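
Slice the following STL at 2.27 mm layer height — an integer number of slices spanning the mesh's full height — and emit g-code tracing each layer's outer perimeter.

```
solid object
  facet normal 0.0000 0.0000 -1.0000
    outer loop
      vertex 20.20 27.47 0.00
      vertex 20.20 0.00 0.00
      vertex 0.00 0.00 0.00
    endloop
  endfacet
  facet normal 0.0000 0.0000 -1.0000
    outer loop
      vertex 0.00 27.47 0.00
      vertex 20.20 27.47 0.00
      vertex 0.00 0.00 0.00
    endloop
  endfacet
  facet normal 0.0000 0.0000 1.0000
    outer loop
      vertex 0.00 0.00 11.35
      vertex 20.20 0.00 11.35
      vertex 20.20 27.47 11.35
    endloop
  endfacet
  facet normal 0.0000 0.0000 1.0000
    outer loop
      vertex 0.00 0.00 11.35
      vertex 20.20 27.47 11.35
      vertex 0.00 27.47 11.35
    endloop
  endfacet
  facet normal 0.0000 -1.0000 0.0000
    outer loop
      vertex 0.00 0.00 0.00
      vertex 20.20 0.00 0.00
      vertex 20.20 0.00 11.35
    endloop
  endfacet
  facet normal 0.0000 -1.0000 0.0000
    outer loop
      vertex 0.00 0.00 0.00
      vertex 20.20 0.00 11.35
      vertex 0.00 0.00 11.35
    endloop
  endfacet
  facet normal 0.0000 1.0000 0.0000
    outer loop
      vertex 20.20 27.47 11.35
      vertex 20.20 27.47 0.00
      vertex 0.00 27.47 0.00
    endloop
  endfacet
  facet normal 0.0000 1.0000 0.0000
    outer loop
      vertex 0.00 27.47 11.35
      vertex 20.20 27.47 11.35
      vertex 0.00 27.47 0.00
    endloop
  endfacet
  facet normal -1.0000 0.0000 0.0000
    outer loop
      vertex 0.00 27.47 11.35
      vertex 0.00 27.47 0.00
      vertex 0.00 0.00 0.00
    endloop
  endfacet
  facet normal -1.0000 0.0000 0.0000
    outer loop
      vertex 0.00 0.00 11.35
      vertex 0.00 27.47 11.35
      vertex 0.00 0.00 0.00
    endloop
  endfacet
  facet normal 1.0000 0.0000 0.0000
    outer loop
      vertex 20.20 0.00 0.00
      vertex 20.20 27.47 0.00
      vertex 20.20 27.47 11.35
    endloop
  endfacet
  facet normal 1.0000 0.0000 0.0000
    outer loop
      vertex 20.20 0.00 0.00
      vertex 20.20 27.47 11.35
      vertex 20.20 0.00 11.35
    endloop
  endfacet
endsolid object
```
; perimeter-only toolpath
G21 ; units = mm
G90 ; absolute positioning
G28 ; home
; layer 1
G0 Z2.27
G0 X0.00 Y0.00
G1 X20.20 Y0.00
G1 X20.20 Y27.47
G1 X0.00 Y27.47
G1 X0.00 Y0.00
; layer 2
G0 Z4.54
G0 X0.00 Y0.00
G1 X20.20 Y0.00
G1 X20.20 Y27.47
G1 X0.00 Y27.47
G1 X0.00 Y0.00
; layer 3
G0 Z6.81
G0 X0.00 Y0.00
G1 X20.20 Y0.00
G1 X20.20 Y27.47
G1 X0.00 Y27.47
G1 X0.00 Y0.00
; layer 4
G0 Z9.08
G0 X0.00 Y0.00
G1 X20.20 Y0.00
G1 X20.20 Y27.47
G1 X0.00 Y27.47
G1 X0.00 Y0.00
; layer 5
G0 Z11.35
G0 X0.00 Y0.00
G1 X20.20 Y0.00
G1 X20.20 Y27.47
G1 X0.00 Y27.47
G1 X0.00 Y0.00
M2 ; end

The solid is a rectangular box, roughly 20.2 × 27.5 mm footprint and 11.3 mm tall. Slicing at Δz = 2.27 mm — 5 equal slices spanning the solid's height, so layer i sits at z = i·h/5 — gives 5 non-empty perimeters. Each is a 4-segment closed polygon; G0 lifts to the layer z and rapids to the start vertex, then G1 traces the edges.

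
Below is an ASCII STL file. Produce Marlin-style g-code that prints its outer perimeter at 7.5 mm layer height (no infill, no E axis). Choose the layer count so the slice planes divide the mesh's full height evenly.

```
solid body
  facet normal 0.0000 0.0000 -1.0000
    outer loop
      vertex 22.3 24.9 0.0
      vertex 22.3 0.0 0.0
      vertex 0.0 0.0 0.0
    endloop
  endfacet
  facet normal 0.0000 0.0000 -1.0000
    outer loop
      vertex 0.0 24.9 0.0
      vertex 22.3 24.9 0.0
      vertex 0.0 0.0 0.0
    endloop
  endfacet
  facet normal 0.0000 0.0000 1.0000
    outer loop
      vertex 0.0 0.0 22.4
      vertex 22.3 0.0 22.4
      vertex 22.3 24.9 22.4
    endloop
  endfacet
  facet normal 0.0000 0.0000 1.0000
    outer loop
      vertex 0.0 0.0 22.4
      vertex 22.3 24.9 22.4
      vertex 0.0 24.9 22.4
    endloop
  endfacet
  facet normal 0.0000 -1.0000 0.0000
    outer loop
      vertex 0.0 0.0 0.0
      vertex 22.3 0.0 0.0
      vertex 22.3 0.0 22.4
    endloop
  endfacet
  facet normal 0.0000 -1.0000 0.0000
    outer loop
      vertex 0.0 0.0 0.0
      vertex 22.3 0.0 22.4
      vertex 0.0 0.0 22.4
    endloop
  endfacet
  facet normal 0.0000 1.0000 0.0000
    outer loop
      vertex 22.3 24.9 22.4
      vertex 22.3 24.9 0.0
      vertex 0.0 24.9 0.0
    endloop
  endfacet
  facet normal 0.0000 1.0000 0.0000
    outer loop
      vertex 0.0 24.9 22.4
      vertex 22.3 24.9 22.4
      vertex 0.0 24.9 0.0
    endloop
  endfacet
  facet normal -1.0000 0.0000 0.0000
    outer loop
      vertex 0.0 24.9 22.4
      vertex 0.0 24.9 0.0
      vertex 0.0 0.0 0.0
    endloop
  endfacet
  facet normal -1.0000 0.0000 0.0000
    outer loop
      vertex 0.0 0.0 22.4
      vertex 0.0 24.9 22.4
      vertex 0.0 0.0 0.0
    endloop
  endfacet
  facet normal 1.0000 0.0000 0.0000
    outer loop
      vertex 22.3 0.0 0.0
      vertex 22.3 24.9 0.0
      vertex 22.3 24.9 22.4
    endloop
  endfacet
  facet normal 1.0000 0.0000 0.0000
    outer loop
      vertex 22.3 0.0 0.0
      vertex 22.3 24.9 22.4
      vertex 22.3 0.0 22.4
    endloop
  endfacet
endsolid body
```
; perimeter-only toolpath
G21 ; units = mm
G90 ; absolute positioning
G28 ; home
; layer 1
G0 Z7.5
G0 X0.0 Y0.0
G1 X22.3 Y0.0
G1 X22.3 Y24.9
G1 X0.0 Y24.9
G1 X0.0 Y0.0
; layer 2
G0 Z14.9
G0 X0.0 Y0.0
G1 X22.3 Y0.0
G1 X22.3 Y24.9
G1 X0.0 Y24.9
G1 X0.0 Y0.0
; layer 3
G0 Z22.4
G0 X0.0 Y0.0
G1 X22.3 Y0.0
G1 X22.3 Y24.9
G1 X0.0 Y24.9
G1 X0.0 Y0.0
M2 ; end

The solid is a rectangular box, roughly 22.3 × 24.9 mm footprint and 22.4 mm tall. Slicing at Δz = 7.5 mm — 3 equal slices spanning the solid's height, so layer i sits at z = i·h/3 — gives 3 non-empty perimeters. Each is a 4-segment closed polygon; G0 lifts to the layer z and rapids to the start vertex, then G1 traces the edges.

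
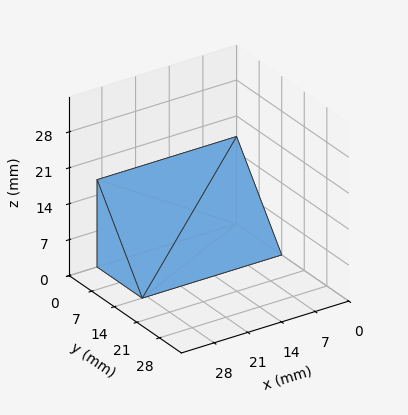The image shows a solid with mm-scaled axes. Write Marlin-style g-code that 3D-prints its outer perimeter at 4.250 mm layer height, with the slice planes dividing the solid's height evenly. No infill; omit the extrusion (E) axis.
Reading the render: the shape is a wedge (ramp): 29 × 14 mm base, rising to 17 mm along the y=0 edge and sloping linearly to z=0 at y=14 (dimensions read to the nearest mm from the axis ticks). For the g-code, the solid's height is divided into equal slices at the stated Δz and each level perimeter traced with G1 moves after a G0 lift.

; perimeter-only toolpath
G21 ; units = mm
G90 ; absolute positioning
G28 ; home
; layer 1
G0 Z4.250
G0 X0.000 Y0.000
G1 X29.000 Y0.000
G1 X29.000 Y10.500
G1 X0.000 Y10.500
G1 X0.000 Y0.000
; layer 2
G0 Z8.500
G0 X0.000 Y0.000
G1 X29.000 Y0.000
G1 X29.000 Y7.000
G1 X0.000 Y7.000
G1 X0.000 Y0.000
; layer 3
G0 Z12.750
G0 X0.000 Y0.000
G1 X29.000 Y0.000
G1 X29.000 Y3.500
G1 X0.000 Y3.500
G1 X0.000 Y0.000
M2 ; end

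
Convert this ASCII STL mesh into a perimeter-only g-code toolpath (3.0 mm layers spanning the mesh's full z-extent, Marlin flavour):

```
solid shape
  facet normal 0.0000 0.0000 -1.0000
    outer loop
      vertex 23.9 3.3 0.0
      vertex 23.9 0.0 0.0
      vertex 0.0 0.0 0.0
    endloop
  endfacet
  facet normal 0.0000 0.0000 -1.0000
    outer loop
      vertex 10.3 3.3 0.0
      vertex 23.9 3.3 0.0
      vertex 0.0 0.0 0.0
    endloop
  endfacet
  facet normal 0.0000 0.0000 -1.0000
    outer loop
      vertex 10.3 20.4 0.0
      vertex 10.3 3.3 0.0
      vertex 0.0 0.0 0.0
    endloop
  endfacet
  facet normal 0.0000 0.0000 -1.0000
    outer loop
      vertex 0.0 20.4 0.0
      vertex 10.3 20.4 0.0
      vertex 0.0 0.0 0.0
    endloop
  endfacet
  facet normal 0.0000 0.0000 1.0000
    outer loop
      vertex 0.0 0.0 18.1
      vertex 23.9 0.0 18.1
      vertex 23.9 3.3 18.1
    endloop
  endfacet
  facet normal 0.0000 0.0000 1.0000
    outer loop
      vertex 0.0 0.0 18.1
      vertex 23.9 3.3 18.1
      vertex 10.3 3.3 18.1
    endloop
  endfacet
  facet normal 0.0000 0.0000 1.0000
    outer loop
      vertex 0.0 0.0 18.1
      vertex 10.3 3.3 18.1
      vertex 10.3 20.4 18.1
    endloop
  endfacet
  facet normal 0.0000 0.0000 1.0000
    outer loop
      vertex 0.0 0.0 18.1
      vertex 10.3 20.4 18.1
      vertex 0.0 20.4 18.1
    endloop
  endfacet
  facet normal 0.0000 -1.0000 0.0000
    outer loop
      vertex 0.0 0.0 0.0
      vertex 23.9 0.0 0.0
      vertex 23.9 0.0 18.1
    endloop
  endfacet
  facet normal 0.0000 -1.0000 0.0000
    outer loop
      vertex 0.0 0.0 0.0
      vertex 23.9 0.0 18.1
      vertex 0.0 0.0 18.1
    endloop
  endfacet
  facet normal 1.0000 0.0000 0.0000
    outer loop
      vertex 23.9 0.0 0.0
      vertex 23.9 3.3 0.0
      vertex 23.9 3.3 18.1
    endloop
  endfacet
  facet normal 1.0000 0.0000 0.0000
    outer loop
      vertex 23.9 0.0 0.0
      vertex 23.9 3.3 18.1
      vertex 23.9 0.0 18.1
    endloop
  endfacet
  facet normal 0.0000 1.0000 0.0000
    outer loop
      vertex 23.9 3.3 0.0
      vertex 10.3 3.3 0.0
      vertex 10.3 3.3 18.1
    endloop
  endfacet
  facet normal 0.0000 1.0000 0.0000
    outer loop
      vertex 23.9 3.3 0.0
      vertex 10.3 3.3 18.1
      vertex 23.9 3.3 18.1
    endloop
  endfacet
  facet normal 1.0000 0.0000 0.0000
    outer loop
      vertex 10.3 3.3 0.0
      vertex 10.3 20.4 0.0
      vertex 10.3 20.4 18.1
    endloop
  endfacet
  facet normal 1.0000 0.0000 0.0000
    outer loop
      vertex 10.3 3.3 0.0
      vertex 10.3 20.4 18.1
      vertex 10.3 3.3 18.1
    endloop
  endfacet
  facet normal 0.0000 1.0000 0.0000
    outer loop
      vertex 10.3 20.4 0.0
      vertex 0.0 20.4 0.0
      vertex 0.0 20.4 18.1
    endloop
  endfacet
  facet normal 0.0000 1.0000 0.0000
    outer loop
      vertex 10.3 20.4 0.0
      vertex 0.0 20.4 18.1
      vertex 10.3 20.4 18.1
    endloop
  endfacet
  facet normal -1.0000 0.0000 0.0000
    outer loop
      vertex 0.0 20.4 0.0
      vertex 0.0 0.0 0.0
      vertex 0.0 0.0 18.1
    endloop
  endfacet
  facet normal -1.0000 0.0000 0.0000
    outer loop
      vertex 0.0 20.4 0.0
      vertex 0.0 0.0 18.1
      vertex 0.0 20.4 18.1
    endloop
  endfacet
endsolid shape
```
; perimeter-only toolpath
G21 ; units = mm
G90 ; absolute positioning
G28 ; home
; layer 1
G0 Z3.0
G0 X0.0 Y0.0
G1 X23.9 Y0.0
G1 X23.9 Y3.3
G1 X10.3 Y3.3
G1 X10.3 Y20.4
G1 X0.0 Y20.4
G1 X0.0 Y0.0
; layer 2
G0 Z6.0
G0 X0.0 Y0.0
G1 X23.9 Y0.0
G1 X23.9 Y3.3
G1 X10.3 Y3.3
G1 X10.3 Y20.4
G1 X0.0 Y20.4
G1 X0.0 Y0.0
; layer 3
G0 Z9.1
G0 X0.0 Y0.0
G1 X23.9 Y0.0
G1 X23.9 Y3.3
G1 X10.3 Y3.3
G1 X10.3 Y20.4
G1 X0.0 Y20.4
G1 X0.0 Y0.0
; layer 4
G0 Z12.1
G0 X0.0 Y0.0
G1 X23.9 Y0.0
G1 X23.9 Y3.3
G1 X10.3 Y3.3
G1 X10.3 Y20.4
G1 X0.0 Y20.4
G1 X0.0 Y0.0
; layer 5
G0 Z15.1
G0 X0.0 Y0.0
G1 X23.9 Y0.0
G1 X23.9 Y3.3
G1 X10.3 Y3.3
G1 X10.3 Y20.4
G1 X0.0 Y20.4
G1 X0.0 Y0.0
; layer 6
G0 Z18.1
G0 X0.0 Y0.0
G1 X23.9 Y0.0
G1 X23.9 Y3.3
G1 X10.3 Y3.3
G1 X10.3 Y20.4
G1 X0.0 Y20.4
G1 X0.0 Y0.0
M2 ; end

The solid is an L-shaped prism: outer 23.9 × 20.4 mm, arm thicknesses ≈ 3.3 mm (horizontal) and 10.3 mm (vertical), extruded 18.1 mm in z. Slicing at Δz = 3.0 mm — 6 equal slices spanning the solid's height, so layer i sits at z = i·h/6 — gives 6 non-empty perimeters. Each is a 6-segment closed polygon; G0 lifts to the layer z and rapids to the start vertex, then G1 traces the edges.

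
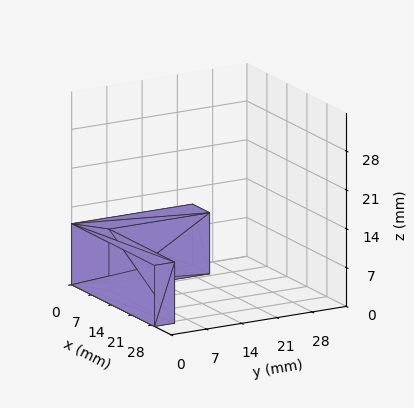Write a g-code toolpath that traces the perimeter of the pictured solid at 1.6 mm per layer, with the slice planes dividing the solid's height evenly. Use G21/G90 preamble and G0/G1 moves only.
Reading the render: the shape is an L-shaped prism: outer 29 × 24 mm, arm thicknesses ≈ 4 mm (horizontal) and 6 mm (vertical), extruded 11 mm in z (dimensions read to the nearest mm from the axis ticks). For the g-code, the solid's height is divided into equal slices at the stated Δz and each level perimeter traced with G1 moves after a G0 lift.

; perimeter-only toolpath
G21 ; units = mm
G90 ; absolute positioning
G28 ; home
; layer 1
G0 Z1.6
G0 X0.0 Y0.0
G1 X29.0 Y0.0
G1 X29.0 Y4.0
G1 X6.0 Y4.0
G1 X6.0 Y24.0
G1 X0.0 Y24.0
G1 X0.0 Y0.0
; layer 2
G0 Z3.1
G0 X0.0 Y0.0
G1 X29.0 Y0.0
G1 X29.0 Y4.0
G1 X6.0 Y4.0
G1 X6.0 Y24.0
G1 X0.0 Y24.0
G1 X0.0 Y0.0
; layer 3
G0 Z4.7
G0 X0.0 Y0.0
G1 X29.0 Y0.0
G1 X29.0 Y4.0
G1 X6.0 Y4.0
G1 X6.0 Y24.0
G1 X0.0 Y24.0
G1 X0.0 Y0.0
; layer 4
G0 Z6.3
G0 X0.0 Y0.0
G1 X29.0 Y0.0
G1 X29.0 Y4.0
G1 X6.0 Y4.0
G1 X6.0 Y24.0
G1 X0.0 Y24.0
G1 X0.0 Y0.0
; layer 5
G0 Z7.9
G0 X0.0 Y0.0
G1 X29.0 Y0.0
G1 X29.0 Y4.0
G1 X6.0 Y4.0
G1 X6.0 Y24.0
G1 X0.0 Y24.0
G1 X0.0 Y0.0
; layer 6
G0 Z9.4
G0 X0.0 Y0.0
G1 X29.0 Y0.0
G1 X29.0 Y4.0
G1 X6.0 Y4.0
G1 X6.0 Y24.0
G1 X0.0 Y24.0
G1 X0.0 Y0.0
; layer 7
G0 Z11.0
G0 X0.0 Y0.0
G1 X29.0 Y0.0
G1 X29.0 Y4.0
G1 X6.0 Y4.0
G1 X6.0 Y24.0
G1 X0.0 Y24.0
G1 X0.0 Y0.0
M2 ; end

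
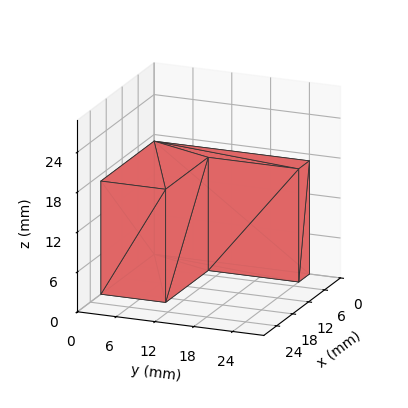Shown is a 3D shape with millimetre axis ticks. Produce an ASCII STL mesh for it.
Reading the render: the shape is an L-shaped prism: outer 20 × 24 mm, arm thicknesses ≈ 10 mm (horizontal) and 4 mm (vertical), extruded 17 mm in z (dimensions read to the nearest mm from the axis ticks). For the STL, each face is triangulated and given an outward normal.

solid part
  facet normal 0.0000 0.0000 -1.0000
    outer loop
      vertex 20.00 10.00 0.00
      vertex 20.00 0.00 0.00
      vertex 0.00 0.00 0.00
    endloop
  endfacet
  facet normal 0.0000 0.0000 -1.0000
    outer loop
      vertex 4.00 10.00 0.00
      vertex 20.00 10.00 0.00
      vertex 0.00 0.00 0.00
    endloop
  endfacet
  facet normal 0.0000 0.0000 -1.0000
    outer loop
      vertex 4.00 24.00 0.00
      vertex 4.00 10.00 0.00
      vertex 0.00 0.00 0.00
    endloop
  endfacet
  facet normal 0.0000 0.0000 -1.0000
    outer loop
      vertex 0.00 24.00 0.00
      vertex 4.00 24.00 0.00
      vertex 0.00 0.00 0.00
    endloop
  endfacet
  facet normal 0.0000 0.0000 1.0000
    outer loop
      vertex 0.00 0.00 17.00
      vertex 20.00 0.00 17.00
      vertex 20.00 10.00 17.00
    endloop
  endfacet
  facet normal 0.0000 0.0000 1.0000
    outer loop
      vertex 0.00 0.00 17.00
      vertex 20.00 10.00 17.00
      vertex 4.00 10.00 17.00
    endloop
  endfacet
  facet normal 0.0000 0.0000 1.0000
    outer loop
      vertex 0.00 0.00 17.00
      vertex 4.00 10.00 17.00
      vertex 4.00 24.00 17.00
    endloop
  endfacet
  facet normal 0.0000 0.0000 1.0000
    outer loop
      vertex 0.00 0.00 17.00
      vertex 4.00 24.00 17.00
      vertex 0.00 24.00 17.00
    endloop
  endfacet
  facet normal 0.0000 -1.0000 0.0000
    outer loop
      vertex 0.00 0.00 0.00
      vertex 20.00 0.00 0.00
      vertex 20.00 0.00 17.00
    endloop
  endfacet
  facet normal 0.0000 -1.0000 0.0000
    outer loop
      vertex 0.00 0.00 0.00
      vertex 20.00 0.00 17.00
      vertex 0.00 0.00 17.00
    endloop
  endfacet
  facet normal 1.0000 0.0000 0.0000
    outer loop
      vertex 20.00 0.00 0.00
      vertex 20.00 10.00 0.00
      vertex 20.00 10.00 17.00
    endloop
  endfacet
  facet normal 1.0000 0.0000 0.0000
    outer loop
      vertex 20.00 0.00 0.00
      vertex 20.00 10.00 17.00
      vertex 20.00 0.00 17.00
    endloop
  endfacet
  facet normal 0.0000 1.0000 0.0000
    outer loop
      vertex 20.00 10.00 0.00
      vertex 4.00 10.00 0.00
      vertex 4.00 10.00 17.00
    endloop
  endfacet
  facet normal 0.0000 1.0000 0.0000
    outer loop
      vertex 20.00 10.00 0.00
      vertex 4.00 10.00 17.00
      vertex 20.00 10.00 17.00
    endloop
  endfacet
  facet normal 1.0000 0.0000 0.0000
    outer loop
      vertex 4.00 10.00 0.00
      vertex 4.00 24.00 0.00
      vertex 4.00 24.00 17.00
    endloop
  endfacet
  facet normal 1.0000 0.0000 0.0000
    outer loop
      vertex 4.00 10.00 0.00
      vertex 4.00 24.00 17.00
      vertex 4.00 10.00 17.00
    endloop
  endfacet
  facet normal 0.0000 1.0000 0.0000
    outer loop
      vertex 4.00 24.00 0.00
      vertex 0.00 24.00 0.00
      vertex 0.00 24.00 17.00
    endloop
  endfacet
  facet normal 0.0000 1.0000 0.0000
    outer loop
      vertex 4.00 24.00 0.00
      vertex 0.00 24.00 17.00
      vertex 4.00 24.00 17.00
    endloop
  endfacet
  facet normal -1.0000 0.0000 0.0000
    outer loop
      vertex 0.00 24.00 0.00
      vertex 0.00 0.00 0.00
      vertex 0.00 0.00 17.00
    endloop
  endfacet
  facet normal -1.0000 0.0000 0.0000
    outer loop
      vertex 0.00 24.00 0.00
      vertex 0.00 0.00 17.00
      vertex 0.00 24.00 17.00
    endloop
  endfacet
endsolid part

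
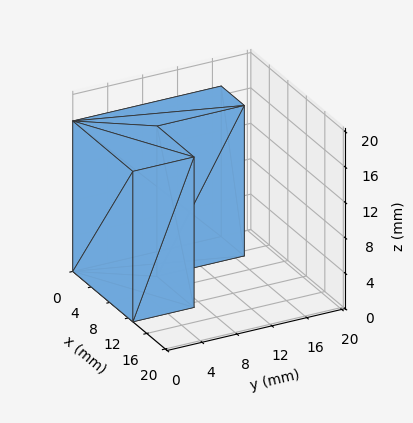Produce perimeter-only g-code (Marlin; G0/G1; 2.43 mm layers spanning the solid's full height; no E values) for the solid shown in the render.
Reading the render: the shape is an L-shaped prism: outer 13 × 17 mm, arm thicknesses ≈ 7 mm (horizontal) and 5 mm (vertical), extruded 17 mm in z (dimensions read to the nearest mm from the axis ticks). For the g-code, the solid's height is divided into equal slices at the stated Δz and each level perimeter traced with G1 moves after a G0 lift.

; perimeter-only toolpath
G21 ; units = mm
G90 ; absolute positioning
G28 ; home
; layer 1
G0 Z2.43
G0 X0.00 Y0.00
G1 X13.00 Y0.00
G1 X13.00 Y7.00
G1 X5.00 Y7.00
G1 X5.00 Y17.00
G1 X0.00 Y17.00
G1 X0.00 Y0.00
; layer 2
G0 Z4.86
G0 X0.00 Y0.00
G1 X13.00 Y0.00
G1 X13.00 Y7.00
G1 X5.00 Y7.00
G1 X5.00 Y17.00
G1 X0.00 Y17.00
G1 X0.00 Y0.00
; layer 3
G0 Z7.29
G0 X0.00 Y0.00
G1 X13.00 Y0.00
G1 X13.00 Y7.00
G1 X5.00 Y7.00
G1 X5.00 Y17.00
G1 X0.00 Y17.00
G1 X0.00 Y0.00
; layer 4
G0 Z9.71
G0 X0.00 Y0.00
G1 X13.00 Y0.00
G1 X13.00 Y7.00
G1 X5.00 Y7.00
G1 X5.00 Y17.00
G1 X0.00 Y17.00
G1 X0.00 Y0.00
; layer 5
G0 Z12.14
G0 X0.00 Y0.00
G1 X13.00 Y0.00
G1 X13.00 Y7.00
G1 X5.00 Y7.00
G1 X5.00 Y17.00
G1 X0.00 Y17.00
G1 X0.00 Y0.00
; layer 6
G0 Z14.57
G0 X0.00 Y0.00
G1 X13.00 Y0.00
G1 X13.00 Y7.00
G1 X5.00 Y7.00
G1 X5.00 Y17.00
G1 X0.00 Y17.00
G1 X0.00 Y0.00
; layer 7
G0 Z17.00
G0 X0.00 Y0.00
G1 X13.00 Y0.00
G1 X13.00 Y7.00
G1 X5.00 Y7.00
G1 X5.00 Y17.00
G1 X0.00 Y17.00
G1 X0.00 Y0.00
M2 ; end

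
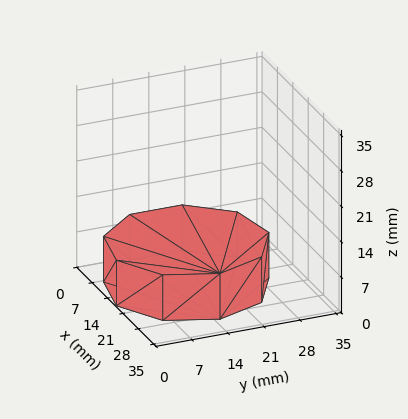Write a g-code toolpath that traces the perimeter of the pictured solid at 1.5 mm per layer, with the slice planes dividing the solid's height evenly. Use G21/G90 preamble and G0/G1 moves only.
Reading the render: the shape is a regular 9-sided prism (a cylinder approximated with 9 flat sides), circumscribed radius ≈ 15 mm, height ≈ 9 mm (dimensions read to the nearest mm from the axis ticks). For the g-code, the solid's height is divided into equal slices at the stated Δz and each level perimeter traced with G1 moves after a G0 lift.

; perimeter-only toolpath
G21 ; units = mm
G90 ; absolute positioning
G28 ; home
; layer 1
G0 Z1.5
G0 X30.0 Y15.0
G1 X26.5 Y24.6
G1 X17.6 Y29.8
G1 X7.5 Y28.0
G1 X0.9 Y20.1
G1 X0.9 Y9.9
G1 X7.5 Y2.0
G1 X17.6 Y0.2
G1 X26.5 Y5.4
G1 X30.0 Y15.0
; layer 2
G0 Z3.0
G0 X30.0 Y15.0
G1 X26.5 Y24.6
G1 X17.6 Y29.8
G1 X7.5 Y28.0
G1 X0.9 Y20.1
G1 X0.9 Y9.9
G1 X7.5 Y2.0
G1 X17.6 Y0.2
G1 X26.5 Y5.4
G1 X30.0 Y15.0
; layer 3
G0 Z4.5
G0 X30.0 Y15.0
G1 X26.5 Y24.6
G1 X17.6 Y29.8
G1 X7.5 Y28.0
G1 X0.9 Y20.1
G1 X0.9 Y9.9
G1 X7.5 Y2.0
G1 X17.6 Y0.2
G1 X26.5 Y5.4
G1 X30.0 Y15.0
; layer 4
G0 Z6.0
G0 X30.0 Y15.0
G1 X26.5 Y24.6
G1 X17.6 Y29.8
G1 X7.5 Y28.0
G1 X0.9 Y20.1
G1 X0.9 Y9.9
G1 X7.5 Y2.0
G1 X17.6 Y0.2
G1 X26.5 Y5.4
G1 X30.0 Y15.0
; layer 5
G0 Z7.5
G0 X30.0 Y15.0
G1 X26.5 Y24.6
G1 X17.6 Y29.8
G1 X7.5 Y28.0
G1 X0.9 Y20.1
G1 X0.9 Y9.9
G1 X7.5 Y2.0
G1 X17.6 Y0.2
G1 X26.5 Y5.4
G1 X30.0 Y15.0
; layer 6
G0 Z9.0
G0 X30.0 Y15.0
G1 X26.5 Y24.6
G1 X17.6 Y29.8
G1 X7.5 Y28.0
G1 X0.9 Y20.1
G1 X0.9 Y9.9
G1 X7.5 Y2.0
G1 X17.6 Y0.2
G1 X26.5 Y5.4
G1 X30.0 Y15.0
M2 ; end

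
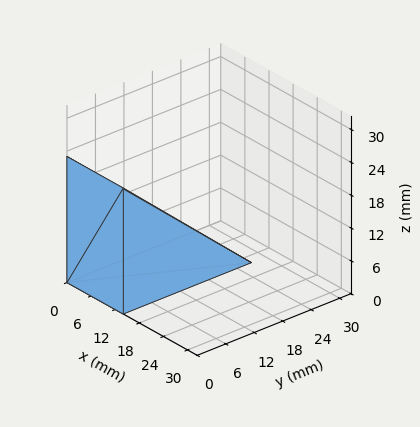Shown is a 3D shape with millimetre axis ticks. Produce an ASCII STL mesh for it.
Reading the render: the shape is a wedge (ramp): 14 × 27 mm base, rising to 23 mm along the y=0 edge and sloping linearly to z=0 at y=27 (dimensions read to the nearest mm from the axis ticks). For the STL, each face is triangulated and given an outward normal.

solid part
  facet normal 0.0000 0.0000 -1.0000
    outer loop
      vertex 14.00 27.00 0.00
      vertex 14.00 0.00 0.00
      vertex 0.00 0.00 0.00
    endloop
  endfacet
  facet normal 0.0000 0.0000 -1.0000
    outer loop
      vertex 0.00 27.00 0.00
      vertex 14.00 27.00 0.00
      vertex 0.00 0.00 0.00
    endloop
  endfacet
  facet normal 0.0000 -1.0000 0.0000
    outer loop
      vertex 0.00 0.00 0.00
      vertex 14.00 0.00 0.00
      vertex 14.00 0.00 23.00
    endloop
  endfacet
  facet normal 0.0000 -1.0000 0.0000
    outer loop
      vertex 0.00 0.00 0.00
      vertex 14.00 0.00 23.00
      vertex 0.00 0.00 23.00
    endloop
  endfacet
  facet normal 0.0000 0.6485 0.7612
    outer loop
      vertex 0.00 0.00 23.00
      vertex 14.00 0.00 23.00
      vertex 14.00 27.00 0.00
    endloop
  endfacet
  facet normal 0.0000 0.6485 0.7612
    outer loop
      vertex 0.00 0.00 23.00
      vertex 14.00 27.00 0.00
      vertex 0.00 27.00 0.00
    endloop
  endfacet
  facet normal -1.0000 0.0000 0.0000
    outer loop
      vertex 0.00 0.00 23.00
      vertex 0.00 27.00 0.00
      vertex 0.00 0.00 0.00
    endloop
  endfacet
  facet normal 1.0000 0.0000 0.0000
    outer loop
      vertex 14.00 0.00 0.00
      vertex 14.00 27.00 0.00
      vertex 14.00 0.00 23.00
    endloop
  endfacet
endsolid part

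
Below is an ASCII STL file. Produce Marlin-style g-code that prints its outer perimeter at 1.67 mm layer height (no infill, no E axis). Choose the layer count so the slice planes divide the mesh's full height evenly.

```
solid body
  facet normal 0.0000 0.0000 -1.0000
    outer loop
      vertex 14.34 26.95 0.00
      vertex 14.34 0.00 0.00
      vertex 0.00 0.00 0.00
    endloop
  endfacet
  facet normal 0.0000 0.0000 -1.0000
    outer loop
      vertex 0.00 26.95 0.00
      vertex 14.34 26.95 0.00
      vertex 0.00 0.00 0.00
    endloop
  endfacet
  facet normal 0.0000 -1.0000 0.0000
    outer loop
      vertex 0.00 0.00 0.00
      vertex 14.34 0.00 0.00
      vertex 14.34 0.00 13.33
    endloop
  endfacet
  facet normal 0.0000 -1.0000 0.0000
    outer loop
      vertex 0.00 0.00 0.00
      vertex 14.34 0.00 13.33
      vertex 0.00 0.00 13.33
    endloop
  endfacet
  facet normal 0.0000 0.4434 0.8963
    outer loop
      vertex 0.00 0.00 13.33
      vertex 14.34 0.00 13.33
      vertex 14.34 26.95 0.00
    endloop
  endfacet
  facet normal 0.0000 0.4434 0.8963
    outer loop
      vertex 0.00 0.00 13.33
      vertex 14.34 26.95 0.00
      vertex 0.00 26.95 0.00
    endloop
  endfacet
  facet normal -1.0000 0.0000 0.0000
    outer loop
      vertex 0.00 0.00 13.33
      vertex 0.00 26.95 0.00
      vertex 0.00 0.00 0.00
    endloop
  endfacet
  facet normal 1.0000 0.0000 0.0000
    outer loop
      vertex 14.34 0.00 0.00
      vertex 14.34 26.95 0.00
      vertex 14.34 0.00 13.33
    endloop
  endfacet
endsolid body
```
; perimeter-only toolpath
G21 ; units = mm
G90 ; absolute positioning
G28 ; home
; layer 1
G0 Z1.67
G0 X0.00 Y0.00
G1 X14.34 Y0.00
G1 X14.34 Y23.58
G1 X0.00 Y23.58
G1 X0.00 Y0.00
; layer 2
G0 Z3.33
G0 X0.00 Y0.00
G1 X14.34 Y0.00
G1 X14.34 Y20.21
G1 X0.00 Y20.21
G1 X0.00 Y0.00
; layer 3
G0 Z5.00
G0 X0.00 Y0.00
G1 X14.34 Y0.00
G1 X14.34 Y16.84
G1 X0.00 Y16.84
G1 X0.00 Y0.00
; layer 4
G0 Z6.67
G0 X0.00 Y0.00
G1 X14.34 Y0.00
G1 X14.34 Y13.47
G1 X0.00 Y13.47
G1 X0.00 Y0.00
; layer 5
G0 Z8.33
G0 X0.00 Y0.00
G1 X14.34 Y0.00
G1 X14.34 Y10.11
G1 X0.00 Y10.11
G1 X0.00 Y0.00
; layer 6
G0 Z10.00
G0 X0.00 Y0.00
G1 X14.34 Y0.00
G1 X14.34 Y6.74
G1 X0.00 Y6.74
G1 X0.00 Y0.00
; layer 7
G0 Z11.66
G0 X0.00 Y0.00
G1 X14.34 Y0.00
G1 X14.34 Y3.37
G1 X0.00 Y3.37
G1 X0.00 Y0.00
M2 ; end

The solid is a wedge (ramp): 14.3 × 26.9 mm base, rising to 13.3 mm along the y=0 edge and sloping linearly to z=0 at y=26.9. Slicing at Δz = 1.67 mm — 8 equal slices spanning the solid's height, so layer i sits at z = i·h/8 — gives 7 non-empty perimeters. Each is a 4-segment closed polygon; G0 lifts to the layer z and rapids to the start vertex, then G1 traces the edges. The cross-section shrinks linearly with z (the slice at the apex is degenerate and omitted).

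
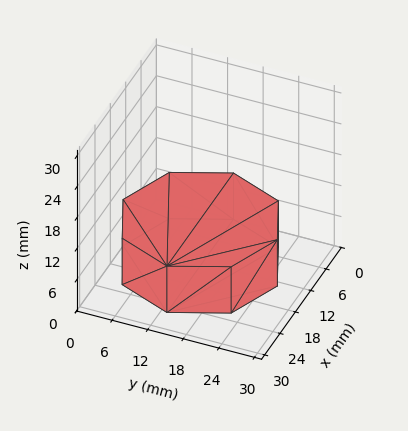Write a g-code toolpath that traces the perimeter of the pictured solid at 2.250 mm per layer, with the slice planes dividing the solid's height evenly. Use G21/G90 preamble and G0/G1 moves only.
Reading the render: the shape is a regular 8-sided prism (a cylinder approximated with 8 flat sides), circumscribed radius ≈ 13 mm, height ≈ 9 mm (dimensions read to the nearest mm from the axis ticks). For the g-code, the solid's height is divided into equal slices at the stated Δz and each level perimeter traced with G1 moves after a G0 lift.

; perimeter-only toolpath
G21 ; units = mm
G90 ; absolute positioning
G28 ; home
; layer 1
G0 Z2.250
G0 X26.000 Y13.000
G1 X22.192 Y22.192
G1 X13.000 Y26.000
G1 X3.808 Y22.192
G1 X0.000 Y13.000
G1 X3.808 Y3.808
G1 X13.000 Y0.000
G1 X22.192 Y3.808
G1 X26.000 Y13.000
; layer 2
G0 Z4.500
G0 X26.000 Y13.000
G1 X22.192 Y22.192
G1 X13.000 Y26.000
G1 X3.808 Y22.192
G1 X0.000 Y13.000
G1 X3.808 Y3.808
G1 X13.000 Y0.000
G1 X22.192 Y3.808
G1 X26.000 Y13.000
; layer 3
G0 Z6.750
G0 X26.000 Y13.000
G1 X22.192 Y22.192
G1 X13.000 Y26.000
G1 X3.808 Y22.192
G1 X0.000 Y13.000
G1 X3.808 Y3.808
G1 X13.000 Y0.000
G1 X22.192 Y3.808
G1 X26.000 Y13.000
; layer 4
G0 Z9.000
G0 X26.000 Y13.000
G1 X22.192 Y22.192
G1 X13.000 Y26.000
G1 X3.808 Y22.192
G1 X0.000 Y13.000
G1 X3.808 Y3.808
G1 X13.000 Y0.000
G1 X22.192 Y3.808
G1 X26.000 Y13.000
M2 ; end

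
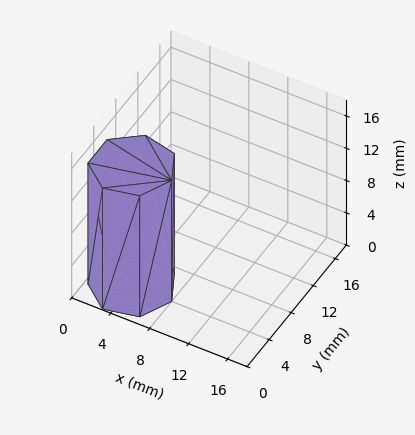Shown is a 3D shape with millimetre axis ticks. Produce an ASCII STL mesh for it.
Reading the render: the shape is a regular 7-sided prism (a cylinder approximated with 7 flat sides), circumscribed radius ≈ 4 mm, height ≈ 15 mm (dimensions read to the nearest mm from the axis ticks). For the STL, each face is triangulated and given an outward normal.

solid part
  facet normal 0.0000 0.0000 -1.0000
    outer loop
      vertex 3.110 7.900 0.000
      vertex 6.494 7.127 0.000
      vertex 8.000 4.000 0.000
    endloop
  endfacet
  facet normal 0.0000 0.0000 -1.0000
    outer loop
      vertex 0.396 5.736 0.000
      vertex 3.110 7.900 0.000
      vertex 8.000 4.000 0.000
    endloop
  endfacet
  facet normal 0.0000 0.0000 -1.0000
    outer loop
      vertex 0.396 2.264 0.000
      vertex 0.396 5.736 0.000
      vertex 8.000 4.000 0.000
    endloop
  endfacet
  facet normal 0.0000 0.0000 -1.0000
    outer loop
      vertex 3.110 0.100 0.000
      vertex 0.396 2.264 0.000
      vertex 8.000 4.000 0.000
    endloop
  endfacet
  facet normal 0.0000 0.0000 -1.0000
    outer loop
      vertex 6.494 0.873 0.000
      vertex 3.110 0.100 0.000
      vertex 8.000 4.000 0.000
    endloop
  endfacet
  facet normal 0.0000 0.0000 1.0000
    outer loop
      vertex 8.000 4.000 15.000
      vertex 6.494 7.127 15.000
      vertex 3.110 7.900 15.000
    endloop
  endfacet
  facet normal 0.0000 0.0000 1.0000
    outer loop
      vertex 8.000 4.000 15.000
      vertex 3.110 7.900 15.000
      vertex 0.396 5.736 15.000
    endloop
  endfacet
  facet normal 0.0000 0.0000 1.0000
    outer loop
      vertex 8.000 4.000 15.000
      vertex 0.396 5.736 15.000
      vertex 0.396 2.264 15.000
    endloop
  endfacet
  facet normal 0.0000 0.0000 1.0000
    outer loop
      vertex 8.000 4.000 15.000
      vertex 0.396 2.264 15.000
      vertex 3.110 0.100 15.000
    endloop
  endfacet
  facet normal 0.0000 0.0000 1.0000
    outer loop
      vertex 8.000 4.000 15.000
      vertex 3.110 0.100 15.000
      vertex 6.494 0.873 15.000
    endloop
  endfacet
  facet normal 0.9010 0.4339 0.0000
    outer loop
      vertex 8.000 4.000 0.000
      vertex 6.494 7.127 0.000
      vertex 6.494 7.127 15.000
    endloop
  endfacet
  facet normal 0.9010 0.4339 0.0000
    outer loop
      vertex 8.000 4.000 0.000
      vertex 6.494 7.127 15.000
      vertex 8.000 4.000 15.000
    endloop
  endfacet
  facet normal 0.2227 0.9749 0.0000
    outer loop
      vertex 6.494 7.127 0.000
      vertex 3.110 7.900 0.000
      vertex 3.110 7.900 15.000
    endloop
  endfacet
  facet normal 0.2227 0.9749 0.0000
    outer loop
      vertex 6.494 7.127 0.000
      vertex 3.110 7.900 15.000
      vertex 6.494 7.127 15.000
    endloop
  endfacet
  facet normal -0.6234 0.7819 0.0000
    outer loop
      vertex 3.110 7.900 0.000
      vertex 0.396 5.736 0.000
      vertex 0.396 5.736 15.000
    endloop
  endfacet
  facet normal -0.6234 0.7819 0.0000
    outer loop
      vertex 3.110 7.900 0.000
      vertex 0.396 5.736 15.000
      vertex 3.110 7.900 15.000
    endloop
  endfacet
  facet normal -1.0000 0.0000 0.0000
    outer loop
      vertex 0.396 5.736 0.000
      vertex 0.396 2.264 0.000
      vertex 0.396 2.264 15.000
    endloop
  endfacet
  facet normal -1.0000 0.0000 0.0000
    outer loop
      vertex 0.396 5.736 0.000
      vertex 0.396 2.264 15.000
      vertex 0.396 5.736 15.000
    endloop
  endfacet
  facet normal -0.6234 -0.7819 0.0000
    outer loop
      vertex 0.396 2.264 0.000
      vertex 3.110 0.100 0.000
      vertex 3.110 0.100 15.000
    endloop
  endfacet
  facet normal -0.6234 -0.7819 0.0000
    outer loop
      vertex 0.396 2.264 0.000
      vertex 3.110 0.100 15.000
      vertex 0.396 2.264 15.000
    endloop
  endfacet
  facet normal 0.2227 -0.9749 0.0000
    outer loop
      vertex 3.110 0.100 0.000
      vertex 6.494 0.873 0.000
      vertex 6.494 0.873 15.000
    endloop
  endfacet
  facet normal 0.2227 -0.9749 0.0000
    outer loop
      vertex 3.110 0.100 0.000
      vertex 6.494 0.873 15.000
      vertex 3.110 0.100 15.000
    endloop
  endfacet
  facet normal 0.9010 -0.4339 0.0000
    outer loop
      vertex 6.494 0.873 0.000
      vertex 8.000 4.000 0.000
      vertex 8.000 4.000 15.000
    endloop
  endfacet
  facet normal 0.9010 -0.4339 0.0000
    outer loop
      vertex 6.494 0.873 0.000
      vertex 8.000 4.000 15.000
      vertex 6.494 0.873 15.000
    endloop
  endfacet
endsolid part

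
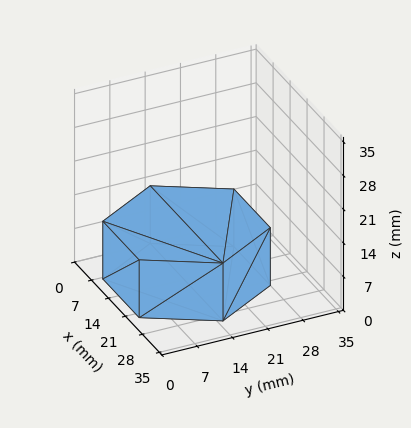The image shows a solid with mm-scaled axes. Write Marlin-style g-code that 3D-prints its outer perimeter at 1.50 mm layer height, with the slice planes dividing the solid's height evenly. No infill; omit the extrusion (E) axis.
Reading the render: the shape is a regular 6-sided prism (a cylinder approximated with 6 flat sides), circumscribed radius ≈ 15 mm, height ≈ 12 mm (dimensions read to the nearest mm from the axis ticks). For the g-code, the solid's height is divided into equal slices at the stated Δz and each level perimeter traced with G1 moves after a G0 lift.

; perimeter-only toolpath
G21 ; units = mm
G90 ; absolute positioning
G28 ; home
; layer 1
G0 Z1.50
G0 X30.00 Y15.00
G1 X22.50 Y27.99
G1 X7.50 Y27.99
G1 X0.00 Y15.00
G1 X7.50 Y2.01
G1 X22.50 Y2.01
G1 X30.00 Y15.00
; layer 2
G0 Z3.00
G0 X30.00 Y15.00
G1 X22.50 Y27.99
G1 X7.50 Y27.99
G1 X0.00 Y15.00
G1 X7.50 Y2.01
G1 X22.50 Y2.01
G1 X30.00 Y15.00
; layer 3
G0 Z4.50
G0 X30.00 Y15.00
G1 X22.50 Y27.99
G1 X7.50 Y27.99
G1 X0.00 Y15.00
G1 X7.50 Y2.01
G1 X22.50 Y2.01
G1 X30.00 Y15.00
; layer 4
G0 Z6.00
G0 X30.00 Y15.00
G1 X22.50 Y27.99
G1 X7.50 Y27.99
G1 X0.00 Y15.00
G1 X7.50 Y2.01
G1 X22.50 Y2.01
G1 X30.00 Y15.00
; layer 5
G0 Z7.50
G0 X30.00 Y15.00
G1 X22.50 Y27.99
G1 X7.50 Y27.99
G1 X0.00 Y15.00
G1 X7.50 Y2.01
G1 X22.50 Y2.01
G1 X30.00 Y15.00
; layer 6
G0 Z9.00
G0 X30.00 Y15.00
G1 X22.50 Y27.99
G1 X7.50 Y27.99
G1 X0.00 Y15.00
G1 X7.50 Y2.01
G1 X22.50 Y2.01
G1 X30.00 Y15.00
; layer 7
G0 Z10.50
G0 X30.00 Y15.00
G1 X22.50 Y27.99
G1 X7.50 Y27.99
G1 X0.00 Y15.00
G1 X7.50 Y2.01
G1 X22.50 Y2.01
G1 X30.00 Y15.00
; layer 8
G0 Z12.00
G0 X30.00 Y15.00
G1 X22.50 Y27.99
G1 X7.50 Y27.99
G1 X0.00 Y15.00
G1 X7.50 Y2.01
G1 X22.50 Y2.01
G1 X30.00 Y15.00
M2 ; end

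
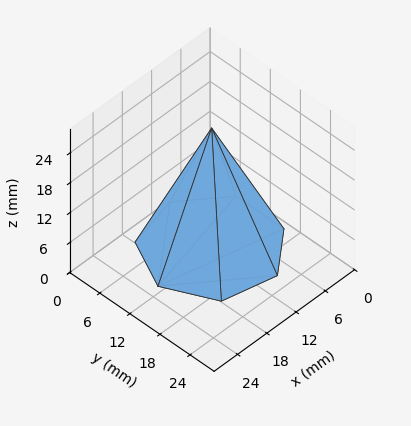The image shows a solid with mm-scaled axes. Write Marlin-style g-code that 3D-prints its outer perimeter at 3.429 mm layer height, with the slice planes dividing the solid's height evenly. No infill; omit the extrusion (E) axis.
Reading the render: the shape is a regular 7-sided pyramid, base circumscribed radius ≈ 11 mm, apex at z ≈ 24 mm (dimensions read to the nearest mm from the axis ticks). For the g-code, the solid's height is divided into equal slices at the stated Δz and each level perimeter traced with G1 moves after a G0 lift.

; perimeter-only toolpath
G21 ; units = mm
G90 ; absolute positioning
G28 ; home
; layer 1
G0 Z3.429
G0 X20.429 Y11.000
G1 X16.878 Y18.371
G1 X8.902 Y20.192
G1 X2.505 Y15.091
G1 X2.505 Y6.909
G1 X8.902 Y1.808
G1 X16.878 Y3.629
G1 X20.429 Y11.000
; layer 2
G0 Z6.857
G0 X18.857 Y11.000
G1 X15.899 Y17.143
G1 X9.251 Y18.660
G1 X3.921 Y14.409
G1 X3.921 Y7.591
G1 X9.251 Y3.340
G1 X15.899 Y4.857
G1 X18.857 Y11.000
; layer 3
G0 Z10.286
G0 X17.286 Y11.000
G1 X14.919 Y15.914
G1 X9.601 Y17.128
G1 X5.337 Y13.727
G1 X5.337 Y8.273
G1 X9.601 Y4.872
G1 X14.919 Y6.086
G1 X17.286 Y11.000
; layer 4
G0 Z13.714
G0 X15.714 Y11.000
G1 X13.939 Y14.686
G1 X9.951 Y15.596
G1 X6.752 Y13.046
G1 X6.752 Y8.954
G1 X9.951 Y6.404
G1 X13.939 Y7.314
G1 X15.714 Y11.000
; layer 5
G0 Z17.143
G0 X14.143 Y11.000
G1 X12.959 Y13.457
G1 X10.301 Y14.064
G1 X8.168 Y12.364
G1 X8.168 Y9.636
G1 X10.301 Y7.936
G1 X12.959 Y8.543
G1 X14.143 Y11.000
; layer 6
G0 Z20.571
G0 X12.571 Y11.000
G1 X11.980 Y12.229
G1 X10.650 Y12.532
G1 X9.584 Y11.682
G1 X9.584 Y10.318
G1 X10.650 Y9.468
G1 X11.980 Y9.771
G1 X12.571 Y11.000
M2 ; end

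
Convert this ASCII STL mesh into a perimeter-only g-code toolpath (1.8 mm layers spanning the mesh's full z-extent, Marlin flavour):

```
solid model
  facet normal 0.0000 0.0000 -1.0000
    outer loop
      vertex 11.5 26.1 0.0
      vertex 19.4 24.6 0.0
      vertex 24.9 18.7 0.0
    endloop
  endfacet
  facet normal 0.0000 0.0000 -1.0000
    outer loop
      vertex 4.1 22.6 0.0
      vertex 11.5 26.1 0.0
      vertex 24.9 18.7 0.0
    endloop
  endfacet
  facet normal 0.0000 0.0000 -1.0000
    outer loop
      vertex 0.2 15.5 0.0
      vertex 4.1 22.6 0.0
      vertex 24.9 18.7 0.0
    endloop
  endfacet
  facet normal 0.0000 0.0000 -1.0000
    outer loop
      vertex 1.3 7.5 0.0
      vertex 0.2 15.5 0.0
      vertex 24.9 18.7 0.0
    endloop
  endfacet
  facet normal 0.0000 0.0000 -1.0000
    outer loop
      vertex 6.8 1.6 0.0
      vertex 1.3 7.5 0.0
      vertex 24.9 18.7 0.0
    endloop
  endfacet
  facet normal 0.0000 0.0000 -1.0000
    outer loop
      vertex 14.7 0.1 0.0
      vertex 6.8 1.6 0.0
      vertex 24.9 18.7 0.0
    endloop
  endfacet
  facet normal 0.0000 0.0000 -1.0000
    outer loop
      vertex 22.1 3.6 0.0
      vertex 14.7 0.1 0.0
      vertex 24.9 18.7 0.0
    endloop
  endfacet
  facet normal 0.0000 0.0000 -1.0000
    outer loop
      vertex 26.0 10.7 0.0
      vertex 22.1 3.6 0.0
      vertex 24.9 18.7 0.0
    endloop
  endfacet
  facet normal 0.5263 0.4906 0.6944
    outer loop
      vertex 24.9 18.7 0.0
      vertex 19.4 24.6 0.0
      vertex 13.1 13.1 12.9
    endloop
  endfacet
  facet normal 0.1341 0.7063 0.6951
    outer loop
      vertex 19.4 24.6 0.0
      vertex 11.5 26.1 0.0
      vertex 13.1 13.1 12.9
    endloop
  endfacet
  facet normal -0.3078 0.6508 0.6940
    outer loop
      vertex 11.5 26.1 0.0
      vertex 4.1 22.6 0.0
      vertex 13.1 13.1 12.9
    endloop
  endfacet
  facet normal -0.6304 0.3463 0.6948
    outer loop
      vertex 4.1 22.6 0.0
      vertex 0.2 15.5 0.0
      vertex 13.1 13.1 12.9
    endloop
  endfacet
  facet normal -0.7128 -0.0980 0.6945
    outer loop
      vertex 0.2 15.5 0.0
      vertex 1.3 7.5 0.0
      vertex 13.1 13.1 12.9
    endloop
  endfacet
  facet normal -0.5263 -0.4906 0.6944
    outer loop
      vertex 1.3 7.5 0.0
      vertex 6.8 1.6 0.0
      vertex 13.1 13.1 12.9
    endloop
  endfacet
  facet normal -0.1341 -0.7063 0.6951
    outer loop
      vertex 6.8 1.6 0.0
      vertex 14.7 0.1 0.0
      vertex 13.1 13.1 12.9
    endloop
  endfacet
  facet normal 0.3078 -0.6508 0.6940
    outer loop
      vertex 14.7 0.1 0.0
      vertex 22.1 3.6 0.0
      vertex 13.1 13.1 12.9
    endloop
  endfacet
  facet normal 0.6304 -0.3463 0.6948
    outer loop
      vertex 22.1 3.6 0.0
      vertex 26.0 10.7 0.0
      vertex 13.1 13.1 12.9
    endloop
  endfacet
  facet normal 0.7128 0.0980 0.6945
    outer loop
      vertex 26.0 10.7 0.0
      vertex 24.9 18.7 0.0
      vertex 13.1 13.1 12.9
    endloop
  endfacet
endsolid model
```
; perimeter-only toolpath
G21 ; units = mm
G90 ; absolute positioning
G28 ; home
; layer 1
G0 Z1.8
G0 X23.2 Y17.9
G1 X18.5 Y23.0
G1 X11.7 Y24.2
G1 X5.4 Y21.2
G1 X2.0 Y15.2
G1 X3.0 Y8.3
G1 X7.7 Y3.2
G1 X14.5 Y2.0
G1 X20.8 Y5.0
G1 X24.2 Y11.0
G1 X23.2 Y17.9
; layer 2
G0 Z3.7
G0 X21.5 Y17.1
G1 X17.6 Y21.3
G1 X12.0 Y22.4
G1 X6.7 Y19.9
G1 X3.9 Y14.8
G1 X4.7 Y9.1
G1 X8.6 Y4.9
G1 X14.2 Y3.8
G1 X19.5 Y6.3
G1 X22.3 Y11.4
G1 X21.5 Y17.1
; layer 3
G0 Z5.5
G0 X19.8 Y16.3
G1 X16.7 Y19.7
G1 X12.2 Y20.5
G1 X8.0 Y18.5
G1 X5.7 Y14.5
G1 X6.4 Y9.9
G1 X9.5 Y6.5
G1 X14.0 Y5.7
G1 X18.2 Y7.7
G1 X20.5 Y11.7
G1 X19.8 Y16.3
; layer 4
G0 Z7.4
G0 X18.2 Y15.5
G1 X15.8 Y18.0
G1 X12.4 Y18.7
G1 X9.2 Y17.2
G1 X7.6 Y14.1
G1 X8.0 Y10.7
G1 X10.4 Y8.2
G1 X13.8 Y7.5
G1 X17.0 Y9.0
G1 X18.6 Y12.1
G1 X18.2 Y15.5
; layer 5
G0 Z9.2
G0 X16.5 Y14.7
G1 X14.9 Y16.4
G1 X12.6 Y16.8
G1 X10.5 Y15.8
G1 X9.4 Y13.8
G1 X9.7 Y11.5
G1 X11.3 Y9.8
G1 X13.6 Y9.4
G1 X15.7 Y10.4
G1 X16.8 Y12.4
G1 X16.5 Y14.7
; layer 6
G0 Z11.1
G0 X14.8 Y13.9
G1 X14.0 Y14.7
G1 X12.9 Y15.0
G1 X11.8 Y14.5
G1 X11.3 Y13.4
G1 X11.4 Y12.3
G1 X12.2 Y11.5
G1 X13.3 Y11.2
G1 X14.4 Y11.7
G1 X14.9 Y12.8
G1 X14.8 Y13.9
M2 ; end

The solid is a regular 10-sided pyramid, base circumscribed radius ≈ 13.1 mm, apex at z ≈ 12.9 mm. Slicing at Δz = 1.8 mm — 7 equal slices spanning the solid's height, so layer i sits at z = i·h/7 — gives 6 non-empty perimeters. Each is a 10-segment closed polygon; G0 lifts to the layer z and rapids to the start vertex, then G1 traces the edges. The cross-section shrinks linearly with z (the slice at the apex is degenerate and omitted).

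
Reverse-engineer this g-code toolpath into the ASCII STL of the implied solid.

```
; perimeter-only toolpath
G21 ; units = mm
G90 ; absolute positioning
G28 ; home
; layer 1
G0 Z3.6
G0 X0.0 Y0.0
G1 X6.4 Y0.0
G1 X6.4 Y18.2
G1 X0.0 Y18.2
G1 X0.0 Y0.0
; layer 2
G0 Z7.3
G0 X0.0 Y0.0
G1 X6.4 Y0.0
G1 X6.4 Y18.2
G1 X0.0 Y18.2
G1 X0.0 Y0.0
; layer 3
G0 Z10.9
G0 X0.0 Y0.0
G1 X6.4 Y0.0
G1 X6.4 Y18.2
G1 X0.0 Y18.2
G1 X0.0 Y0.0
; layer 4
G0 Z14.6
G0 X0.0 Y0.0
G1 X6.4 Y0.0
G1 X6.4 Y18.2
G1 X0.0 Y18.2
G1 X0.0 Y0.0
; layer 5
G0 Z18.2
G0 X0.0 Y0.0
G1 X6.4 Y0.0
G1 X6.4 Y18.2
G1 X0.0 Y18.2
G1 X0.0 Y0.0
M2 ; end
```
solid part
  facet normal 0.0000 0.0000 -1.0000
    outer loop
      vertex 6.4 18.2 0.0
      vertex 6.4 0.0 0.0
      vertex 0.0 0.0 0.0
    endloop
  endfacet
  facet normal 0.0000 0.0000 -1.0000
    outer loop
      vertex 0.0 18.2 0.0
      vertex 6.4 18.2 0.0
      vertex 0.0 0.0 0.0
    endloop
  endfacet
  facet normal 0.0000 0.0000 1.0000
    outer loop
      vertex 0.0 0.0 18.2
      vertex 6.4 0.0 18.2
      vertex 6.4 18.2 18.2
    endloop
  endfacet
  facet normal 0.0000 0.0000 1.0000
    outer loop
      vertex 0.0 0.0 18.2
      vertex 6.4 18.2 18.2
      vertex 0.0 18.2 18.2
    endloop
  endfacet
  facet normal 0.0000 -1.0000 0.0000
    outer loop
      vertex 0.0 0.0 0.0
      vertex 6.4 0.0 0.0
      vertex 6.4 0.0 18.2
    endloop
  endfacet
  facet normal 0.0000 -1.0000 0.0000
    outer loop
      vertex 0.0 0.0 0.0
      vertex 6.4 0.0 18.2
      vertex 0.0 0.0 18.2
    endloop
  endfacet
  facet normal 0.0000 1.0000 0.0000
    outer loop
      vertex 6.4 18.2 18.2
      vertex 6.4 18.2 0.0
      vertex 0.0 18.2 0.0
    endloop
  endfacet
  facet normal 0.0000 1.0000 0.0000
    outer loop
      vertex 0.0 18.2 18.2
      vertex 6.4 18.2 18.2
      vertex 0.0 18.2 0.0
    endloop
  endfacet
  facet normal -1.0000 0.0000 0.0000
    outer loop
      vertex 0.0 18.2 18.2
      vertex 0.0 18.2 0.0
      vertex 0.0 0.0 0.0
    endloop
  endfacet
  facet normal -1.0000 0.0000 0.0000
    outer loop
      vertex 0.0 0.0 18.2
      vertex 0.0 18.2 18.2
      vertex 0.0 0.0 0.0
    endloop
  endfacet
  facet normal 1.0000 0.0000 0.0000
    outer loop
      vertex 6.4 0.0 0.0
      vertex 6.4 18.2 0.0
      vertex 6.4 18.2 18.2
    endloop
  endfacet
  facet normal 1.0000 0.0000 0.0000
    outer loop
      vertex 6.4 0.0 0.0
      vertex 6.4 18.2 18.2
      vertex 6.4 0.0 18.2
    endloop
  endfacet
endsolid part

The G0 Z moves step by Δz≈3.6 mm. Every layer's G1 loop is the same polygon, so the solid is a straight extrusion of it from z=0 to z≈18.2. Closing with flat bottom and top caps and triangulating gives 12 facets — a rectangular box, roughly 6.4 × 18.2 mm footprint and 18.2 mm tall.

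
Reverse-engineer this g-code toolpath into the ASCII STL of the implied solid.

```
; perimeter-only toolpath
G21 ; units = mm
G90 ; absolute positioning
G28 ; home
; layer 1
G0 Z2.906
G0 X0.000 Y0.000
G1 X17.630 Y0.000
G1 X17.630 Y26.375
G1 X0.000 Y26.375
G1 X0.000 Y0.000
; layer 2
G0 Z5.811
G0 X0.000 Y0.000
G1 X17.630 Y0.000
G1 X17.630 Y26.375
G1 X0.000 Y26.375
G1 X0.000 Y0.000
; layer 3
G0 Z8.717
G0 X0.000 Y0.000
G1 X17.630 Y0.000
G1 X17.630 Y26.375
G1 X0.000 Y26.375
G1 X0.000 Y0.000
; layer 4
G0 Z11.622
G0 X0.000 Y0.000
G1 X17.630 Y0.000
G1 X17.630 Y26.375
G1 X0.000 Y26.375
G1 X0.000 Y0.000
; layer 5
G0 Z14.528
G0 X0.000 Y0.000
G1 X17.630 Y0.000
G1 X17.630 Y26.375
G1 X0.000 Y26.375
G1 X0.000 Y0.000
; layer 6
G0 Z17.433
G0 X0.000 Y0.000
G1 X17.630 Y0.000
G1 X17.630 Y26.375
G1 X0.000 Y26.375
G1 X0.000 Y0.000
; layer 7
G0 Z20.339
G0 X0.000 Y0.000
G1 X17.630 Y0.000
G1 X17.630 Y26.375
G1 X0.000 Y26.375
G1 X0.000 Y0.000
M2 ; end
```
solid part
  facet normal 0.0000 0.0000 -1.0000
    outer loop
      vertex 17.630 26.375 0.000
      vertex 17.630 0.000 0.000
      vertex 0.000 0.000 0.000
    endloop
  endfacet
  facet normal 0.0000 0.0000 -1.0000
    outer loop
      vertex 0.000 26.375 0.000
      vertex 17.630 26.375 0.000
      vertex 0.000 0.000 0.000
    endloop
  endfacet
  facet normal 0.0000 0.0000 1.0000
    outer loop
      vertex 0.000 0.000 20.339
      vertex 17.630 0.000 20.339
      vertex 17.630 26.375 20.339
    endloop
  endfacet
  facet normal 0.0000 0.0000 1.0000
    outer loop
      vertex 0.000 0.000 20.339
      vertex 17.630 26.375 20.339
      vertex 0.000 26.375 20.339
    endloop
  endfacet
  facet normal 0.0000 -1.0000 0.0000
    outer loop
      vertex 0.000 0.000 0.000
      vertex 17.630 0.000 0.000
      vertex 17.630 0.000 20.339
    endloop
  endfacet
  facet normal 0.0000 -1.0000 0.0000
    outer loop
      vertex 0.000 0.000 0.000
      vertex 17.630 0.000 20.339
      vertex 0.000 0.000 20.339
    endloop
  endfacet
  facet normal 0.0000 1.0000 0.0000
    outer loop
      vertex 17.630 26.375 20.339
      vertex 17.630 26.375 0.000
      vertex 0.000 26.375 0.000
    endloop
  endfacet
  facet normal 0.0000 1.0000 0.0000
    outer loop
      vertex 0.000 26.375 20.339
      vertex 17.630 26.375 20.339
      vertex 0.000 26.375 0.000
    endloop
  endfacet
  facet normal -1.0000 0.0000 0.0000
    outer loop
      vertex 0.000 26.375 20.339
      vertex 0.000 26.375 0.000
      vertex 0.000 0.000 0.000
    endloop
  endfacet
  facet normal -1.0000 0.0000 0.0000
    outer loop
      vertex 0.000 0.000 20.339
      vertex 0.000 26.375 20.339
      vertex 0.000 0.000 0.000
    endloop
  endfacet
  facet normal 1.0000 0.0000 0.0000
    outer loop
      vertex 17.630 0.000 0.000
      vertex 17.630 26.375 0.000
      vertex 17.630 26.375 20.339
    endloop
  endfacet
  facet normal 1.0000 0.0000 0.0000
    outer loop
      vertex 17.630 0.000 0.000
      vertex 17.630 26.375 20.339
      vertex 17.630 0.000 20.339
    endloop
  endfacet
endsolid part

The G0 Z moves step by Δz≈2.906 mm. Every layer's G1 loop is the same polygon, so the solid is a straight extrusion of it from z=0 to z≈20.3. Closing with flat bottom and top caps and triangulating gives 12 facets — a rectangular box, roughly 17.6 × 26.4 mm footprint and 20.3 mm tall.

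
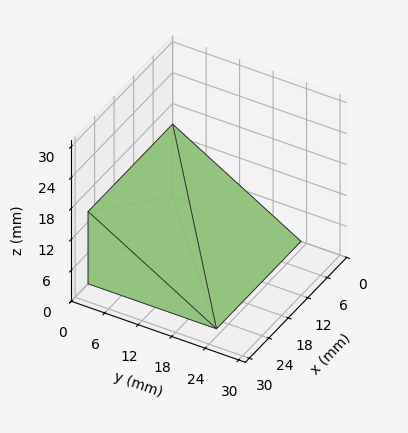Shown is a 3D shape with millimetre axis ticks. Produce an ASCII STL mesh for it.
Reading the render: the shape is a wedge (ramp): 26 × 23 mm base, rising to 14 mm along the y=0 edge and sloping linearly to z=0 at y=23 (dimensions read to the nearest mm from the axis ticks). For the STL, each face is triangulated and given an outward normal.

solid part
  facet normal 0.0000 0.0000 -1.0000
    outer loop
      vertex 26.00 23.00 0.00
      vertex 26.00 0.00 0.00
      vertex 0.00 0.00 0.00
    endloop
  endfacet
  facet normal 0.0000 0.0000 -1.0000
    outer loop
      vertex 0.00 23.00 0.00
      vertex 26.00 23.00 0.00
      vertex 0.00 0.00 0.00
    endloop
  endfacet
  facet normal 0.0000 -1.0000 0.0000
    outer loop
      vertex 0.00 0.00 0.00
      vertex 26.00 0.00 0.00
      vertex 26.00 0.00 14.00
    endloop
  endfacet
  facet normal 0.0000 -1.0000 0.0000
    outer loop
      vertex 0.00 0.00 0.00
      vertex 26.00 0.00 14.00
      vertex 0.00 0.00 14.00
    endloop
  endfacet
  facet normal 0.0000 0.5199 0.8542
    outer loop
      vertex 0.00 0.00 14.00
      vertex 26.00 0.00 14.00
      vertex 26.00 23.00 0.00
    endloop
  endfacet
  facet normal 0.0000 0.5199 0.8542
    outer loop
      vertex 0.00 0.00 14.00
      vertex 26.00 23.00 0.00
      vertex 0.00 23.00 0.00
    endloop
  endfacet
  facet normal -1.0000 0.0000 0.0000
    outer loop
      vertex 0.00 0.00 14.00
      vertex 0.00 23.00 0.00
      vertex 0.00 0.00 0.00
    endloop
  endfacet
  facet normal 1.0000 0.0000 0.0000
    outer loop
      vertex 26.00 0.00 0.00
      vertex 26.00 23.00 0.00
      vertex 26.00 0.00 14.00
    endloop
  endfacet
endsolid part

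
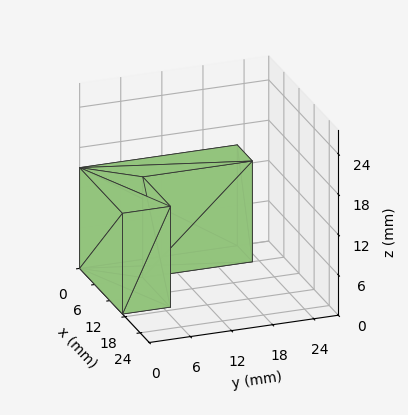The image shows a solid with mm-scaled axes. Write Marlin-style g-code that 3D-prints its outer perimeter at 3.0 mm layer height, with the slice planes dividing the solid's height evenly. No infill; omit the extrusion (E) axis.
Reading the render: the shape is an L-shaped prism: outer 17 × 23 mm, arm thicknesses ≈ 7 mm (horizontal) and 6 mm (vertical), extruded 15 mm in z (dimensions read to the nearest mm from the axis ticks). For the g-code, the solid's height is divided into equal slices at the stated Δz and each level perimeter traced with G1 moves after a G0 lift.

; perimeter-only toolpath
G21 ; units = mm
G90 ; absolute positioning
G28 ; home
; layer 1
G0 Z3.0
G0 X0.0 Y0.0
G1 X17.0 Y0.0
G1 X17.0 Y7.0
G1 X6.0 Y7.0
G1 X6.0 Y23.0
G1 X0.0 Y23.0
G1 X0.0 Y0.0
; layer 2
G0 Z6.0
G0 X0.0 Y0.0
G1 X17.0 Y0.0
G1 X17.0 Y7.0
G1 X6.0 Y7.0
G1 X6.0 Y23.0
G1 X0.0 Y23.0
G1 X0.0 Y0.0
; layer 3
G0 Z9.0
G0 X0.0 Y0.0
G1 X17.0 Y0.0
G1 X17.0 Y7.0
G1 X6.0 Y7.0
G1 X6.0 Y23.0
G1 X0.0 Y23.0
G1 X0.0 Y0.0
; layer 4
G0 Z12.0
G0 X0.0 Y0.0
G1 X17.0 Y0.0
G1 X17.0 Y7.0
G1 X6.0 Y7.0
G1 X6.0 Y23.0
G1 X0.0 Y23.0
G1 X0.0 Y0.0
; layer 5
G0 Z15.0
G0 X0.0 Y0.0
G1 X17.0 Y0.0
G1 X17.0 Y7.0
G1 X6.0 Y7.0
G1 X6.0 Y23.0
G1 X0.0 Y23.0
G1 X0.0 Y0.0
M2 ; end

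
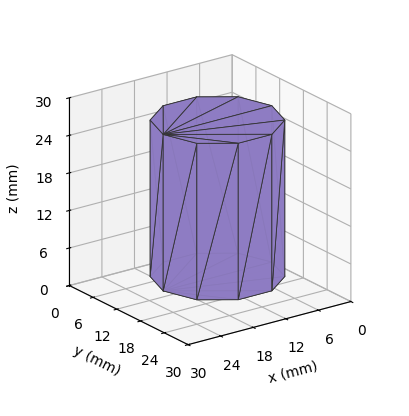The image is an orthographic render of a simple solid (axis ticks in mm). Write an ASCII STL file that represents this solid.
Reading the render: the shape is a regular 10-sided prism (a cylinder approximated with 10 flat sides), circumscribed radius ≈ 10 mm, height ≈ 25 mm (dimensions read to the nearest mm from the axis ticks). For the STL, each face is triangulated and given an outward normal.

solid part
  facet normal 0.0000 0.0000 -1.0000
    outer loop
      vertex 13.1 19.5 0.0
      vertex 18.1 15.9 0.0
      vertex 20.0 10.0 0.0
    endloop
  endfacet
  facet normal 0.0000 0.0000 -1.0000
    outer loop
      vertex 6.9 19.5 0.0
      vertex 13.1 19.5 0.0
      vertex 20.0 10.0 0.0
    endloop
  endfacet
  facet normal 0.0000 0.0000 -1.0000
    outer loop
      vertex 1.9 15.9 0.0
      vertex 6.9 19.5 0.0
      vertex 20.0 10.0 0.0
    endloop
  endfacet
  facet normal 0.0000 0.0000 -1.0000
    outer loop
      vertex 0.0 10.0 0.0
      vertex 1.9 15.9 0.0
      vertex 20.0 10.0 0.0
    endloop
  endfacet
  facet normal 0.0000 0.0000 -1.0000
    outer loop
      vertex 1.9 4.1 0.0
      vertex 0.0 10.0 0.0
      vertex 20.0 10.0 0.0
    endloop
  endfacet
  facet normal 0.0000 0.0000 -1.0000
    outer loop
      vertex 6.9 0.5 0.0
      vertex 1.9 4.1 0.0
      vertex 20.0 10.0 0.0
    endloop
  endfacet
  facet normal 0.0000 0.0000 -1.0000
    outer loop
      vertex 13.1 0.5 0.0
      vertex 6.9 0.5 0.0
      vertex 20.0 10.0 0.0
    endloop
  endfacet
  facet normal 0.0000 0.0000 -1.0000
    outer loop
      vertex 18.1 4.1 0.0
      vertex 13.1 0.5 0.0
      vertex 20.0 10.0 0.0
    endloop
  endfacet
  facet normal 0.0000 0.0000 1.0000
    outer loop
      vertex 20.0 10.0 25.0
      vertex 18.1 15.9 25.0
      vertex 13.1 19.5 25.0
    endloop
  endfacet
  facet normal 0.0000 0.0000 1.0000
    outer loop
      vertex 20.0 10.0 25.0
      vertex 13.1 19.5 25.0
      vertex 6.9 19.5 25.0
    endloop
  endfacet
  facet normal 0.0000 0.0000 1.0000
    outer loop
      vertex 20.0 10.0 25.0
      vertex 6.9 19.5 25.0
      vertex 1.9 15.9 25.0
    endloop
  endfacet
  facet normal 0.0000 0.0000 1.0000
    outer loop
      vertex 20.0 10.0 25.0
      vertex 1.9 15.9 25.0
      vertex 0.0 10.0 25.0
    endloop
  endfacet
  facet normal 0.0000 0.0000 1.0000
    outer loop
      vertex 20.0 10.0 25.0
      vertex 0.0 10.0 25.0
      vertex 1.9 4.1 25.0
    endloop
  endfacet
  facet normal 0.0000 0.0000 1.0000
    outer loop
      vertex 20.0 10.0 25.0
      vertex 1.9 4.1 25.0
      vertex 6.9 0.5 25.0
    endloop
  endfacet
  facet normal 0.0000 0.0000 1.0000
    outer loop
      vertex 20.0 10.0 25.0
      vertex 6.9 0.5 25.0
      vertex 13.1 0.5 25.0
    endloop
  endfacet
  facet normal 0.0000 0.0000 1.0000
    outer loop
      vertex 20.0 10.0 25.0
      vertex 13.1 0.5 25.0
      vertex 18.1 4.1 25.0
    endloop
  endfacet
  facet normal 0.9519 0.3065 0.0000
    outer loop
      vertex 20.0 10.0 0.0
      vertex 18.1 15.9 0.0
      vertex 18.1 15.9 25.0
    endloop
  endfacet
  facet normal 0.9519 0.3065 0.0000
    outer loop
      vertex 20.0 10.0 0.0
      vertex 18.1 15.9 25.0
      vertex 20.0 10.0 25.0
    endloop
  endfacet
  facet normal 0.5843 0.8115 0.0000
    outer loop
      vertex 18.1 15.9 0.0
      vertex 13.1 19.5 0.0
      vertex 13.1 19.5 25.0
    endloop
  endfacet
  facet normal 0.5843 0.8115 0.0000
    outer loop
      vertex 18.1 15.9 0.0
      vertex 13.1 19.5 25.0
      vertex 18.1 15.9 25.0
    endloop
  endfacet
  facet normal 0.0000 1.0000 0.0000
    outer loop
      vertex 13.1 19.5 0.0
      vertex 6.9 19.5 0.0
      vertex 6.9 19.5 25.0
    endloop
  endfacet
  facet normal 0.0000 1.0000 0.0000
    outer loop
      vertex 13.1 19.5 0.0
      vertex 6.9 19.5 25.0
      vertex 13.1 19.5 25.0
    endloop
  endfacet
  facet normal -0.5843 0.8115 0.0000
    outer loop
      vertex 6.9 19.5 0.0
      vertex 1.9 15.9 0.0
      vertex 1.9 15.9 25.0
    endloop
  endfacet
  facet normal -0.5843 0.8115 0.0000
    outer loop
      vertex 6.9 19.5 0.0
      vertex 1.9 15.9 25.0
      vertex 6.9 19.5 25.0
    endloop
  endfacet
  facet normal -0.9519 0.3065 0.0000
    outer loop
      vertex 1.9 15.9 0.0
      vertex 0.0 10.0 0.0
      vertex 0.0 10.0 25.0
    endloop
  endfacet
  facet normal -0.9519 0.3065 0.0000
    outer loop
      vertex 1.9 15.9 0.0
      vertex 0.0 10.0 25.0
      vertex 1.9 15.9 25.0
    endloop
  endfacet
  facet normal -0.9519 -0.3065 0.0000
    outer loop
      vertex 0.0 10.0 0.0
      vertex 1.9 4.1 0.0
      vertex 1.9 4.1 25.0
    endloop
  endfacet
  facet normal -0.9519 -0.3065 0.0000
    outer loop
      vertex 0.0 10.0 0.0
      vertex 1.9 4.1 25.0
      vertex 0.0 10.0 25.0
    endloop
  endfacet
  facet normal -0.5843 -0.8115 0.0000
    outer loop
      vertex 1.9 4.1 0.0
      vertex 6.9 0.5 0.0
      vertex 6.9 0.5 25.0
    endloop
  endfacet
  facet normal -0.5843 -0.8115 0.0000
    outer loop
      vertex 1.9 4.1 0.0
      vertex 6.9 0.5 25.0
      vertex 1.9 4.1 25.0
    endloop
  endfacet
  facet normal 0.0000 -1.0000 0.0000
    outer loop
      vertex 6.9 0.5 0.0
      vertex 13.1 0.5 0.0
      vertex 13.1 0.5 25.0
    endloop
  endfacet
  facet normal 0.0000 -1.0000 0.0000
    outer loop
      vertex 6.9 0.5 0.0
      vertex 13.1 0.5 25.0
      vertex 6.9 0.5 25.0
    endloop
  endfacet
  facet normal 0.5843 -0.8115 0.0000
    outer loop
      vertex 13.1 0.5 0.0
      vertex 18.1 4.1 0.0
      vertex 18.1 4.1 25.0
    endloop
  endfacet
  facet normal 0.5843 -0.8115 0.0000
    outer loop
      vertex 13.1 0.5 0.0
      vertex 18.1 4.1 25.0
      vertex 13.1 0.5 25.0
    endloop
  endfacet
  facet normal 0.9519 -0.3065 0.0000
    outer loop
      vertex 18.1 4.1 0.0
      vertex 20.0 10.0 0.0
      vertex 20.0 10.0 25.0
    endloop
  endfacet
  facet normal 0.9519 -0.3065 0.0000
    outer loop
      vertex 18.1 4.1 0.0
      vertex 20.0 10.0 25.0
      vertex 18.1 4.1 25.0
    endloop
  endfacet
endsolid part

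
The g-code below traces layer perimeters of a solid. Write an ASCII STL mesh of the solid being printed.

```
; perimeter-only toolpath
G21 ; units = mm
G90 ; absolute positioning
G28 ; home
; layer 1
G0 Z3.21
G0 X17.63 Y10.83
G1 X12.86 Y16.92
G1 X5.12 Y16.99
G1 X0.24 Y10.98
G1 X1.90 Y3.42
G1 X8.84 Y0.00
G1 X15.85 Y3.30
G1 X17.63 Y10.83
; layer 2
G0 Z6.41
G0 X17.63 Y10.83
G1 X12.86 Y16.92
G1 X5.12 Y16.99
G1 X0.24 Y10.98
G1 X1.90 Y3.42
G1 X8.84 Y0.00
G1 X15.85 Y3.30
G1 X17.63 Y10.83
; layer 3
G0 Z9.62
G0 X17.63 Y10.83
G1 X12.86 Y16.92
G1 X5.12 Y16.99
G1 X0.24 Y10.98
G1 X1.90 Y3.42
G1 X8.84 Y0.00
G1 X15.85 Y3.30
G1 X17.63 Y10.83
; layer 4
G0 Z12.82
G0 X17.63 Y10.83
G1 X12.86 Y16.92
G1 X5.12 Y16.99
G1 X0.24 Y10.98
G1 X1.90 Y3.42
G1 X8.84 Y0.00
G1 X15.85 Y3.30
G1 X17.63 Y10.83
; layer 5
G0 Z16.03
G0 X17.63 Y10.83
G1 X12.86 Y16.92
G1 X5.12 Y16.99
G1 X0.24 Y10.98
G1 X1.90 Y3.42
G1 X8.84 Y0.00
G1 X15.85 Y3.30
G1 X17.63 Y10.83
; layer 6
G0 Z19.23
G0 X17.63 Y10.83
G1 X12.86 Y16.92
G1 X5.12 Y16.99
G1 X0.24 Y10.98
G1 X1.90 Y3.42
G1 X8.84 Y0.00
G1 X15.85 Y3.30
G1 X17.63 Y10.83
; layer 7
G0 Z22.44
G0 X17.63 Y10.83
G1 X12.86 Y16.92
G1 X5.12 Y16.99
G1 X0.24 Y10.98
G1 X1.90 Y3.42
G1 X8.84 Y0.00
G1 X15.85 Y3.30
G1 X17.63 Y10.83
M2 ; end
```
solid part
  facet normal 0.0000 0.0000 -1.0000
    outer loop
      vertex 5.12 16.99 0.00
      vertex 12.86 16.92 0.00
      vertex 17.63 10.83 0.00
    endloop
  endfacet
  facet normal 0.0000 0.0000 -1.0000
    outer loop
      vertex 0.24 10.98 0.00
      vertex 5.12 16.99 0.00
      vertex 17.63 10.83 0.00
    endloop
  endfacet
  facet normal 0.0000 0.0000 -1.0000
    outer loop
      vertex 1.90 3.42 0.00
      vertex 0.24 10.98 0.00
      vertex 17.63 10.83 0.00
    endloop
  endfacet
  facet normal 0.0000 0.0000 -1.0000
    outer loop
      vertex 8.84 0.00 0.00
      vertex 1.90 3.42 0.00
      vertex 17.63 10.83 0.00
    endloop
  endfacet
  facet normal 0.0000 0.0000 -1.0000
    outer loop
      vertex 15.85 3.30 0.00
      vertex 8.84 0.00 0.00
      vertex 17.63 10.83 0.00
    endloop
  endfacet
  facet normal 0.0000 0.0000 1.0000
    outer loop
      vertex 17.63 10.83 22.44
      vertex 12.86 16.92 22.44
      vertex 5.12 16.99 22.44
    endloop
  endfacet
  facet normal 0.0000 0.0000 1.0000
    outer loop
      vertex 17.63 10.83 22.44
      vertex 5.12 16.99 22.44
      vertex 0.24 10.98 22.44
    endloop
  endfacet
  facet normal 0.0000 0.0000 1.0000
    outer loop
      vertex 17.63 10.83 22.44
      vertex 0.24 10.98 22.44
      vertex 1.90 3.42 22.44
    endloop
  endfacet
  facet normal 0.0000 0.0000 1.0000
    outer loop
      vertex 17.63 10.83 22.44
      vertex 1.90 3.42 22.44
      vertex 8.84 0.00 22.44
    endloop
  endfacet
  facet normal 0.0000 0.0000 1.0000
    outer loop
      vertex 17.63 10.83 22.44
      vertex 8.84 0.00 22.44
      vertex 15.85 3.30 22.44
    endloop
  endfacet
  facet normal 0.7873 0.6166 0.0000
    outer loop
      vertex 17.63 10.83 0.00
      vertex 12.86 16.92 0.00
      vertex 12.86 16.92 22.44
    endloop
  endfacet
  facet normal 0.7873 0.6166 0.0000
    outer loop
      vertex 17.63 10.83 0.00
      vertex 12.86 16.92 22.44
      vertex 17.63 10.83 22.44
    endloop
  endfacet
  facet normal 0.0090 1.0000 0.0000
    outer loop
      vertex 12.86 16.92 0.00
      vertex 5.12 16.99 0.00
      vertex 5.12 16.99 22.44
    endloop
  endfacet
  facet normal 0.0090 1.0000 0.0000
    outer loop
      vertex 12.86 16.92 0.00
      vertex 5.12 16.99 22.44
      vertex 12.86 16.92 22.44
    endloop
  endfacet
  facet normal -0.7763 0.6303 0.0000
    outer loop
      vertex 5.12 16.99 0.00
      vertex 0.24 10.98 0.00
      vertex 0.24 10.98 22.44
    endloop
  endfacet
  facet normal -0.7763 0.6303 0.0000
    outer loop
      vertex 5.12 16.99 0.00
      vertex 0.24 10.98 22.44
      vertex 5.12 16.99 22.44
    endloop
  endfacet
  facet normal -0.9767 -0.2145 0.0000
    outer loop
      vertex 0.24 10.98 0.00
      vertex 1.90 3.42 0.00
      vertex 1.90 3.42 22.44
    endloop
  endfacet
  facet normal -0.9767 -0.2145 0.0000
    outer loop
      vertex 0.24 10.98 0.00
      vertex 1.90 3.42 22.44
      vertex 0.24 10.98 22.44
    endloop
  endfacet
  facet normal -0.4420 -0.8970 0.0000
    outer loop
      vertex 1.90 3.42 0.00
      vertex 8.84 0.00 0.00
      vertex 8.84 0.00 22.44
    endloop
  endfacet
  facet normal -0.4420 -0.8970 0.0000
    outer loop
      vertex 1.90 3.42 0.00
      vertex 8.84 0.00 22.44
      vertex 1.90 3.42 22.44
    endloop
  endfacet
  facet normal 0.4259 -0.9048 0.0000
    outer loop
      vertex 8.84 0.00 0.00
      vertex 15.85 3.30 0.00
      vertex 15.85 3.30 22.44
    endloop
  endfacet
  facet normal 0.4259 -0.9048 0.0000
    outer loop
      vertex 8.84 0.00 0.00
      vertex 15.85 3.30 22.44
      vertex 8.84 0.00 22.44
    endloop
  endfacet
  facet normal 0.9732 -0.2300 0.0000
    outer loop
      vertex 15.85 3.30 0.00
      vertex 17.63 10.83 0.00
      vertex 17.63 10.83 22.44
    endloop
  endfacet
  facet normal 0.9732 -0.2300 0.0000
    outer loop
      vertex 15.85 3.30 0.00
      vertex 17.63 10.83 22.44
      vertex 15.85 3.30 22.44
    endloop
  endfacet
endsolid part

The G0 Z moves step by Δz≈3.21 mm. Every layer's G1 loop is the same polygon, so the solid is a straight extrusion of it from z=0 to z≈22.4. Closing with flat bottom and top caps and triangulating gives 24 facets — a regular 7-sided prism (a cylinder approximated with 7 flat sides), circumscribed radius ≈ 8.92 mm, height ≈ 22.4 mm.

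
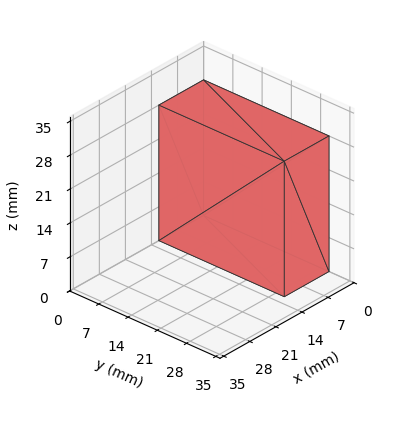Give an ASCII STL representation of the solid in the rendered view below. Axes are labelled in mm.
Reading the render: the shape is a rectangular box, roughly 12 × 30 mm footprint and 28 mm tall (dimensions read to the nearest mm from the axis ticks). For the STL, each face is triangulated and given an outward normal.

solid part
  facet normal 0.0000 0.0000 -1.0000
    outer loop
      vertex 12.0 30.0 0.0
      vertex 12.0 0.0 0.0
      vertex 0.0 0.0 0.0
    endloop
  endfacet
  facet normal 0.0000 0.0000 -1.0000
    outer loop
      vertex 0.0 30.0 0.0
      vertex 12.0 30.0 0.0
      vertex 0.0 0.0 0.0
    endloop
  endfacet
  facet normal 0.0000 0.0000 1.0000
    outer loop
      vertex 0.0 0.0 28.0
      vertex 12.0 0.0 28.0
      vertex 12.0 30.0 28.0
    endloop
  endfacet
  facet normal 0.0000 0.0000 1.0000
    outer loop
      vertex 0.0 0.0 28.0
      vertex 12.0 30.0 28.0
      vertex 0.0 30.0 28.0
    endloop
  endfacet
  facet normal 0.0000 -1.0000 0.0000
    outer loop
      vertex 0.0 0.0 0.0
      vertex 12.0 0.0 0.0
      vertex 12.0 0.0 28.0
    endloop
  endfacet
  facet normal 0.0000 -1.0000 0.0000
    outer loop
      vertex 0.0 0.0 0.0
      vertex 12.0 0.0 28.0
      vertex 0.0 0.0 28.0
    endloop
  endfacet
  facet normal 0.0000 1.0000 0.0000
    outer loop
      vertex 12.0 30.0 28.0
      vertex 12.0 30.0 0.0
      vertex 0.0 30.0 0.0
    endloop
  endfacet
  facet normal 0.0000 1.0000 0.0000
    outer loop
      vertex 0.0 30.0 28.0
      vertex 12.0 30.0 28.0
      vertex 0.0 30.0 0.0
    endloop
  endfacet
  facet normal -1.0000 0.0000 0.0000
    outer loop
      vertex 0.0 30.0 28.0
      vertex 0.0 30.0 0.0
      vertex 0.0 0.0 0.0
    endloop
  endfacet
  facet normal -1.0000 0.0000 0.0000
    outer loop
      vertex 0.0 0.0 28.0
      vertex 0.0 30.0 28.0
      vertex 0.0 0.0 0.0
    endloop
  endfacet
  facet normal 1.0000 0.0000 0.0000
    outer loop
      vertex 12.0 0.0 0.0
      vertex 12.0 30.0 0.0
      vertex 12.0 30.0 28.0
    endloop
  endfacet
  facet normal 1.0000 0.0000 0.0000
    outer loop
      vertex 12.0 0.0 0.0
      vertex 12.0 30.0 28.0
      vertex 12.0 0.0 28.0
    endloop
  endfacet
endsolid part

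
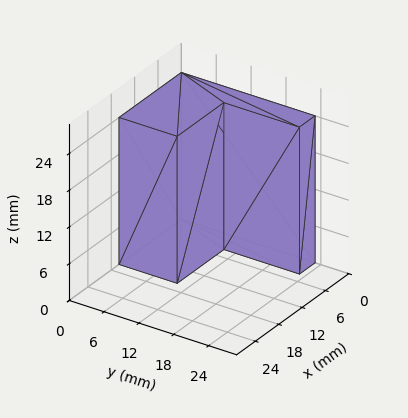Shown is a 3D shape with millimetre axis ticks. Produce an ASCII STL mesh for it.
Reading the render: the shape is an L-shaped prism: outer 16 × 23 mm, arm thicknesses ≈ 10 mm (horizontal) and 4 mm (vertical), extruded 24 mm in z (dimensions read to the nearest mm from the axis ticks). For the STL, each face is triangulated and given an outward normal.

solid part
  facet normal 0.0000 0.0000 -1.0000
    outer loop
      vertex 16.000 10.000 0.000
      vertex 16.000 0.000 0.000
      vertex 0.000 0.000 0.000
    endloop
  endfacet
  facet normal 0.0000 0.0000 -1.0000
    outer loop
      vertex 4.000 10.000 0.000
      vertex 16.000 10.000 0.000
      vertex 0.000 0.000 0.000
    endloop
  endfacet
  facet normal 0.0000 0.0000 -1.0000
    outer loop
      vertex 4.000 23.000 0.000
      vertex 4.000 10.000 0.000
      vertex 0.000 0.000 0.000
    endloop
  endfacet
  facet normal 0.0000 0.0000 -1.0000
    outer loop
      vertex 0.000 23.000 0.000
      vertex 4.000 23.000 0.000
      vertex 0.000 0.000 0.000
    endloop
  endfacet
  facet normal 0.0000 0.0000 1.0000
    outer loop
      vertex 0.000 0.000 24.000
      vertex 16.000 0.000 24.000
      vertex 16.000 10.000 24.000
    endloop
  endfacet
  facet normal 0.0000 0.0000 1.0000
    outer loop
      vertex 0.000 0.000 24.000
      vertex 16.000 10.000 24.000
      vertex 4.000 10.000 24.000
    endloop
  endfacet
  facet normal 0.0000 0.0000 1.0000
    outer loop
      vertex 0.000 0.000 24.000
      vertex 4.000 10.000 24.000
      vertex 4.000 23.000 24.000
    endloop
  endfacet
  facet normal 0.0000 0.0000 1.0000
    outer loop
      vertex 0.000 0.000 24.000
      vertex 4.000 23.000 24.000
      vertex 0.000 23.000 24.000
    endloop
  endfacet
  facet normal 0.0000 -1.0000 0.0000
    outer loop
      vertex 0.000 0.000 0.000
      vertex 16.000 0.000 0.000
      vertex 16.000 0.000 24.000
    endloop
  endfacet
  facet normal 0.0000 -1.0000 0.0000
    outer loop
      vertex 0.000 0.000 0.000
      vertex 16.000 0.000 24.000
      vertex 0.000 0.000 24.000
    endloop
  endfacet
  facet normal 1.0000 0.0000 0.0000
    outer loop
      vertex 16.000 0.000 0.000
      vertex 16.000 10.000 0.000
      vertex 16.000 10.000 24.000
    endloop
  endfacet
  facet normal 1.0000 0.0000 0.0000
    outer loop
      vertex 16.000 0.000 0.000
      vertex 16.000 10.000 24.000
      vertex 16.000 0.000 24.000
    endloop
  endfacet
  facet normal 0.0000 1.0000 0.0000
    outer loop
      vertex 16.000 10.000 0.000
      vertex 4.000 10.000 0.000
      vertex 4.000 10.000 24.000
    endloop
  endfacet
  facet normal 0.0000 1.0000 0.0000
    outer loop
      vertex 16.000 10.000 0.000
      vertex 4.000 10.000 24.000
      vertex 16.000 10.000 24.000
    endloop
  endfacet
  facet normal 1.0000 0.0000 0.0000
    outer loop
      vertex 4.000 10.000 0.000
      vertex 4.000 23.000 0.000
      vertex 4.000 23.000 24.000
    endloop
  endfacet
  facet normal 1.0000 0.0000 0.0000
    outer loop
      vertex 4.000 10.000 0.000
      vertex 4.000 23.000 24.000
      vertex 4.000 10.000 24.000
    endloop
  endfacet
  facet normal 0.0000 1.0000 0.0000
    outer loop
      vertex 4.000 23.000 0.000
      vertex 0.000 23.000 0.000
      vertex 0.000 23.000 24.000
    endloop
  endfacet
  facet normal 0.0000 1.0000 0.0000
    outer loop
      vertex 4.000 23.000 0.000
      vertex 0.000 23.000 24.000
      vertex 4.000 23.000 24.000
    endloop
  endfacet
  facet normal -1.0000 0.0000 0.0000
    outer loop
      vertex 0.000 23.000 0.000
      vertex 0.000 0.000 0.000
      vertex 0.000 0.000 24.000
    endloop
  endfacet
  facet normal -1.0000 0.0000 0.0000
    outer loop
      vertex 0.000 23.000 0.000
      vertex 0.000 0.000 24.000
      vertex 0.000 23.000 24.000
    endloop
  endfacet
endsolid part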